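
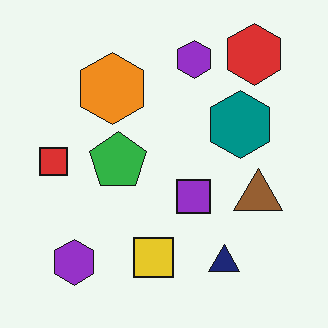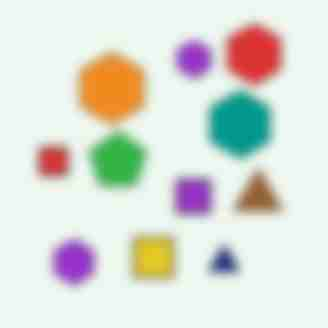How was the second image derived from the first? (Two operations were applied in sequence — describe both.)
The image was heavily blurred, then heavily JPEG-compressed with obvious blocking artifacts.

Shape edges and outlines are uniformly softened across the whole image. Blocky 8×8 compression artifacts appear around shape edges and the flat background shows ringing — characteristic JPEG degradation.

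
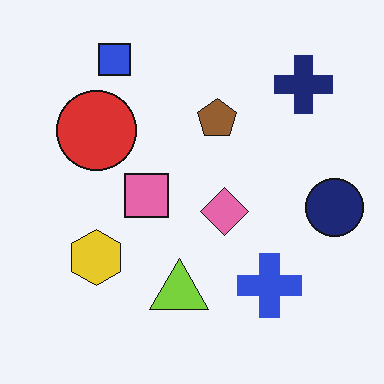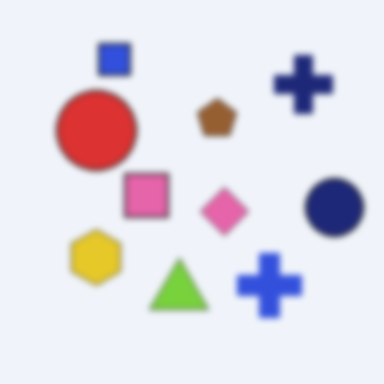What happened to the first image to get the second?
The image was moderately blurred.

Shape edges and outlines are uniformly softened across the whole image.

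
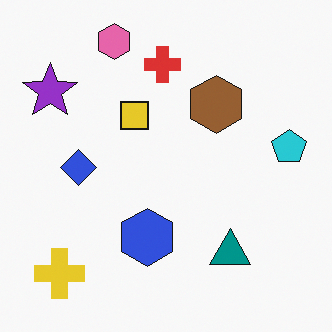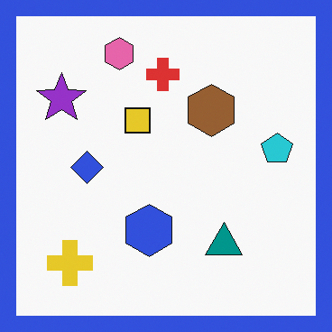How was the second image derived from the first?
This is the original image framed with a blue border.

A solid blue frame runs around the edge of the second image, with the content slightly shrunk inside it.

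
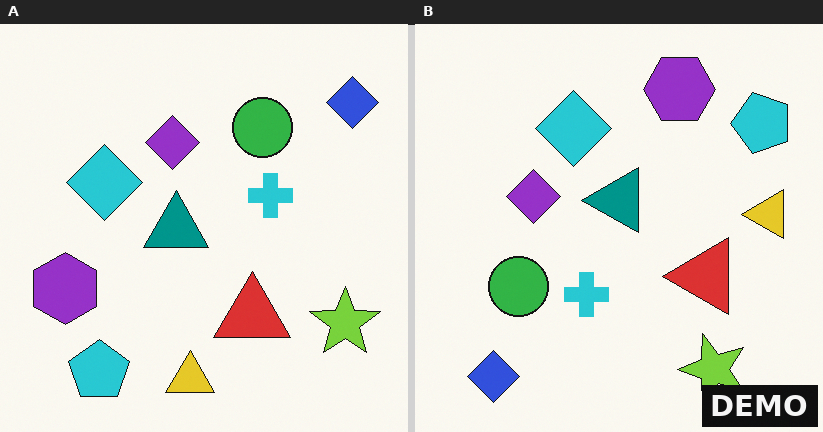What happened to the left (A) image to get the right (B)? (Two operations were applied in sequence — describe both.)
This is the original image transposed (reflected across the top-left ↔ bottom-right diagonal), then watermarked with the text "DEMO" in the lower-right corner.

Shapes have swapped their row and column positions — what was in the top-right is now in the bottom-left — a diagonal reflection. A dark label reading "DEMO" appears in the lower-right corner.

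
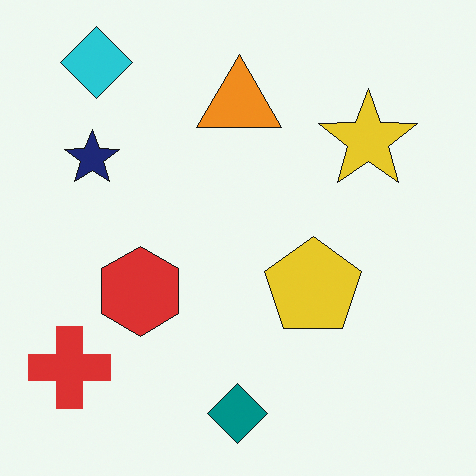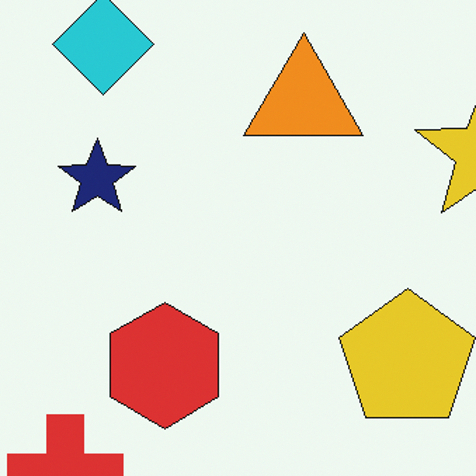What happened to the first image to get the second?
The image was cropped slightly and scaled back up.

The visible shapes are larger and the field of view is narrower; shapes near the original edges may be partly or wholly outside the frame — a crop-and-rescale.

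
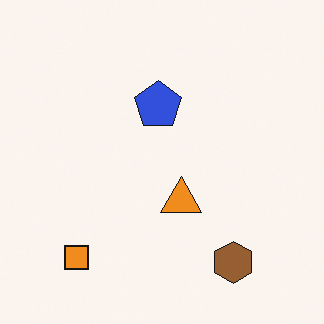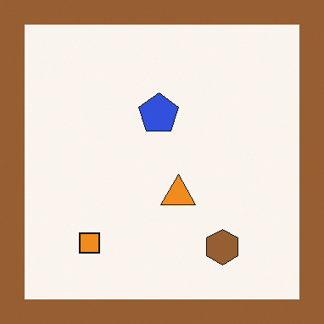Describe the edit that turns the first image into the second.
The second image is the first framed with a brown border.

A solid brown frame runs around the edge of the second image, with the content slightly shrunk inside it.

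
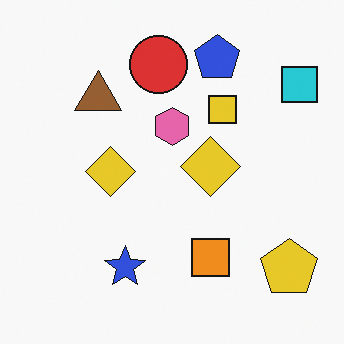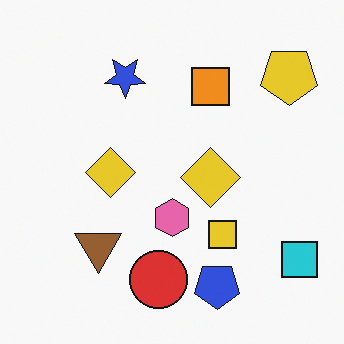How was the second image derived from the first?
The transformation is: flipped vertically (top ↔ bottom).

The blue pentagon is in the top of the first image and the bottom of the second — shapes on opposite sides of the horizontal midline have swapped in a mirror flip.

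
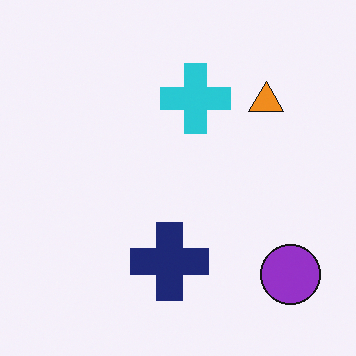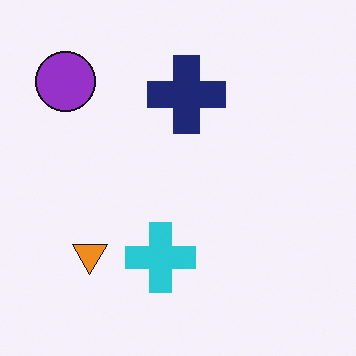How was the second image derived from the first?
The transformation is: rotated 180°.

The purple circle sits in the bottom-right of the first image and the top-left of the second — consistent with a whole-image 180° rotation.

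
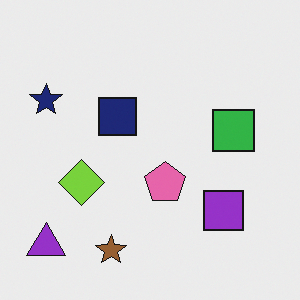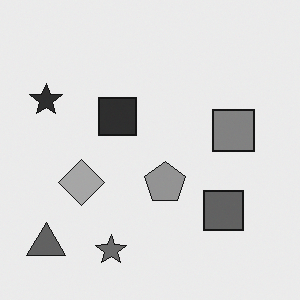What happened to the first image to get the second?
Converted to grayscale.

All color is removed — every shape is now a shade of grey.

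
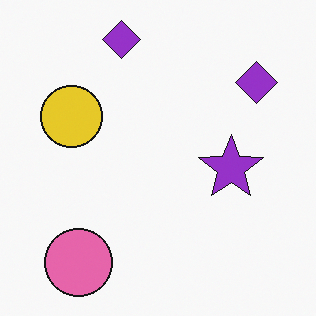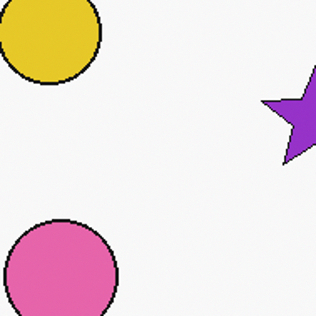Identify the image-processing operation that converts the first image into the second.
The transformation is: cropped to a noticeably smaller region and rescaled.

The visible shapes are larger and the field of view is narrower; shapes near the original edges may be partly or wholly outside the frame — a crop-and-rescale.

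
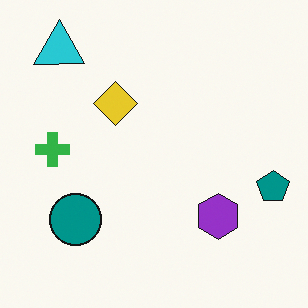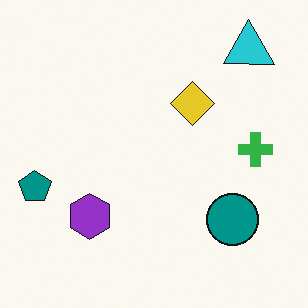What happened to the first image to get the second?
Flipped horizontally (left ↔ right).

The teal pentagon is in the right of the first image and the left of the second — shapes on opposite sides of the vertical midline have swapped in a mirror flip.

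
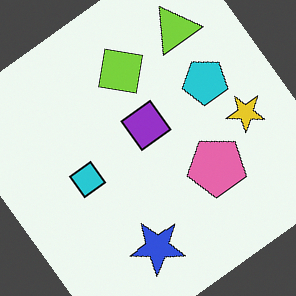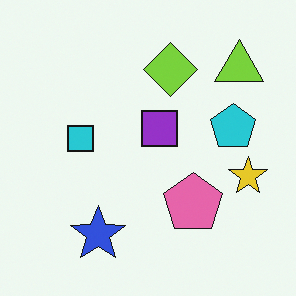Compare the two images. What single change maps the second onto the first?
This is the original image rotated counter-clockwise by a large amount — several tens of degrees.

Every shape is tilted by the same angle and the image corners show triangular fill wedges — a whole-image rotation by a non-right angle.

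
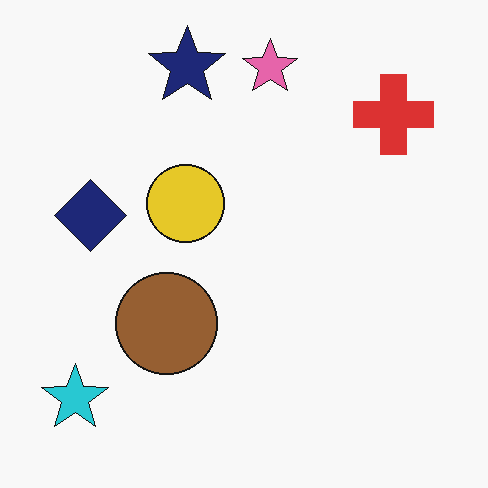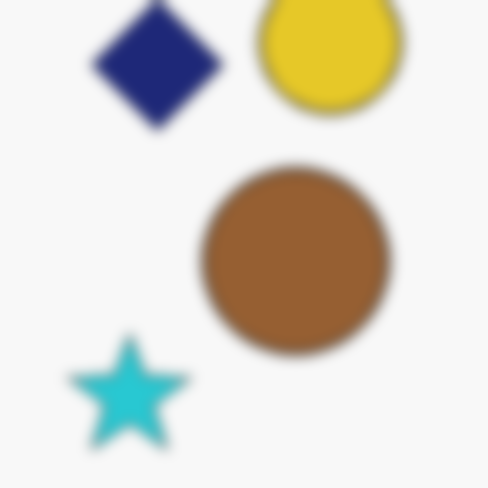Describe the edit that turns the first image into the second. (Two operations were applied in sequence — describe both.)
Cropped to a noticeably smaller region and rescaled, then heavily blurred.

The visible shapes are larger and the field of view is narrower; shapes near the original edges may be partly or wholly outside the frame — a crop-and-rescale. Shape edges and outlines are uniformly softened across the whole image.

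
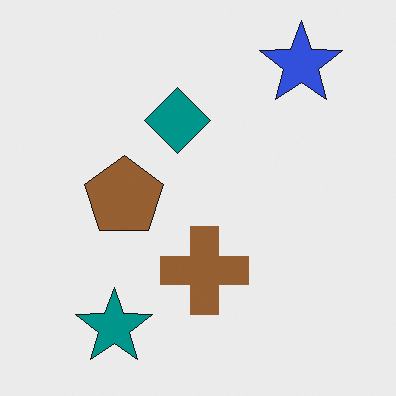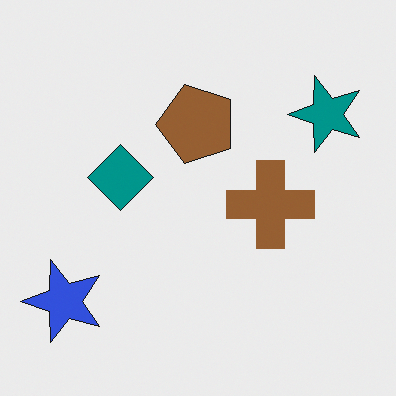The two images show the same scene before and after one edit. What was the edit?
This is the original image transposed (reflected across the top-left ↔ bottom-right diagonal).

Shapes have swapped their row and column positions — what was in the top-right is now in the bottom-left — a diagonal reflection.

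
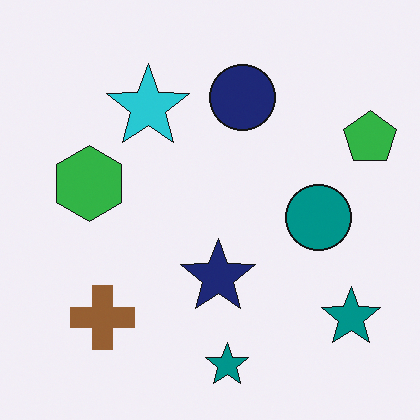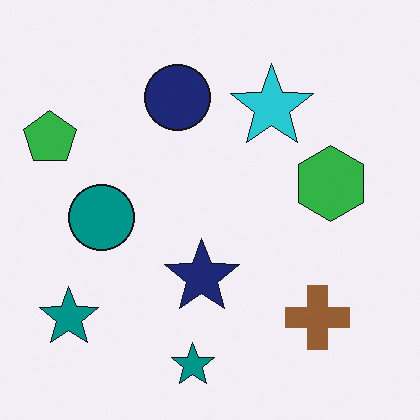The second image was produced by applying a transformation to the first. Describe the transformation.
The transformation is: flipped horizontally (left ↔ right).

The green pentagon is in the top-right of the first image and the top-left of the second — shapes on opposite sides of the vertical midline have swapped in a mirror flip.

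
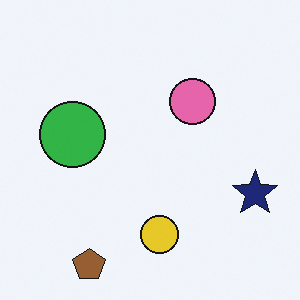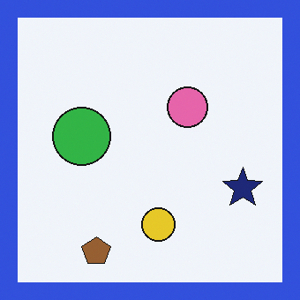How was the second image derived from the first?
Framed with a blue border.

A solid blue frame runs around the edge of the second image, with the content slightly shrunk inside it.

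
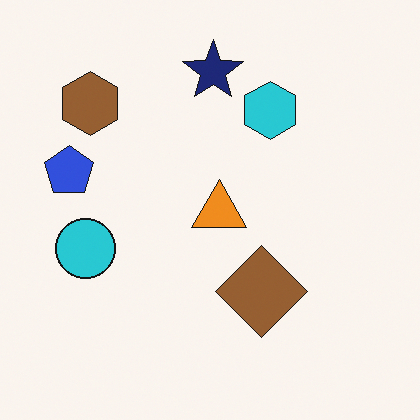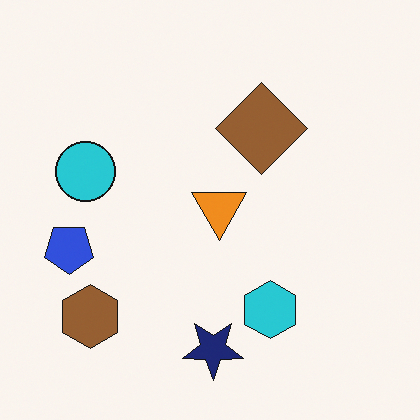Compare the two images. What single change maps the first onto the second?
The image was flipped vertically (top ↔ bottom).

The navy star is in the top of the first image and the bottom of the second — shapes on opposite sides of the horizontal midline have swapped in a mirror flip.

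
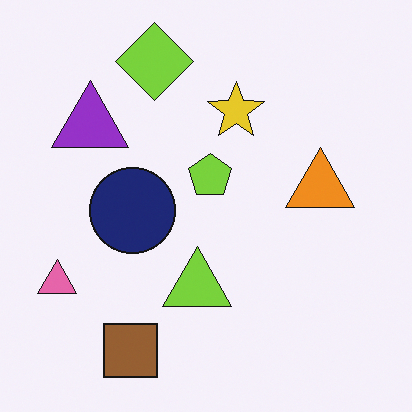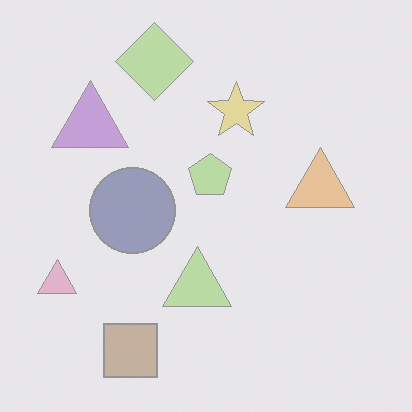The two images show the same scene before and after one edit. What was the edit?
It was washed out (contrast reduced).

Tones are pushed toward mid-grey across the whole image — a global contrast change.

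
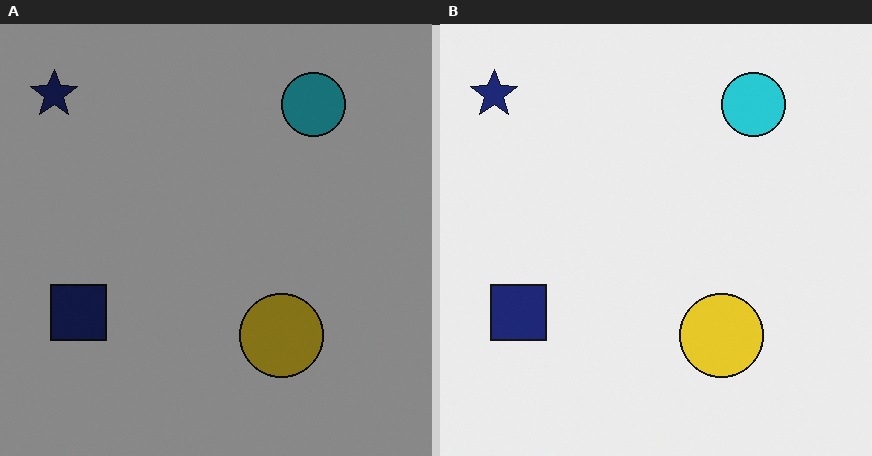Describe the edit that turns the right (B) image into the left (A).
The image was darkened a lot.

Every pixel — background and shapes alike — is uniformly darkened.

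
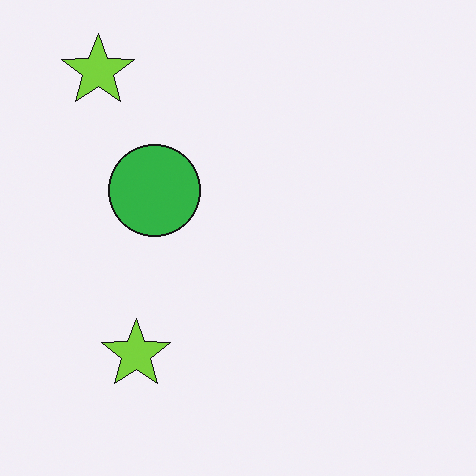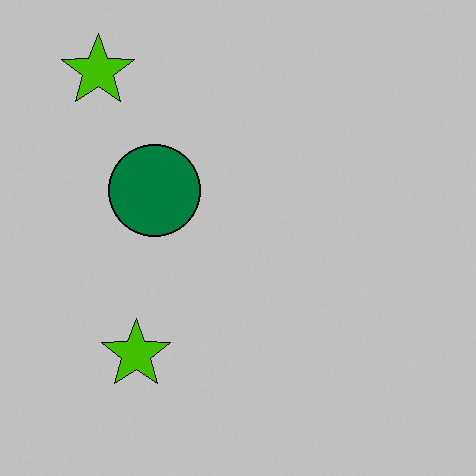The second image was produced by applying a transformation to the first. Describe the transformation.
The image was heavily posterized to just a handful of flat colors.

Each flat color has snapped to a coarser quantized level — most visibly, the near-white background has dropped to a flat grey.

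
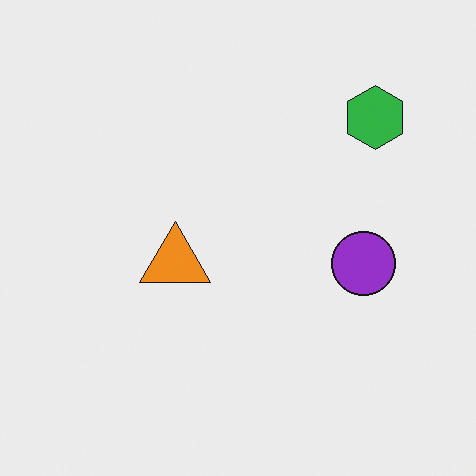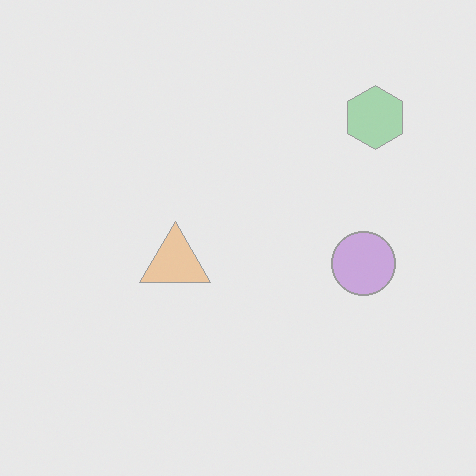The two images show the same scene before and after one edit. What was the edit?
The transformation is: given much lower contrast.

Tones are pushed toward mid-grey across the whole image — a global contrast change.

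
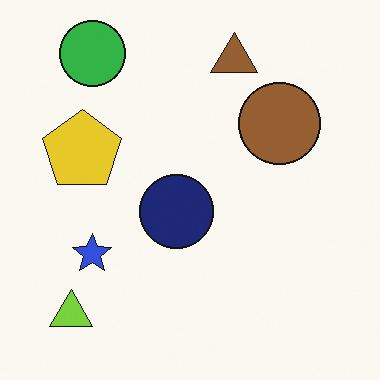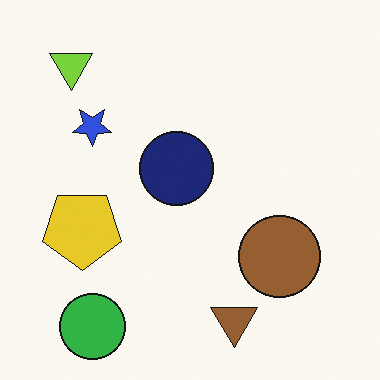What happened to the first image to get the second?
The image was flipped vertically (top ↔ bottom).

The green circle is in the top-left of the first image and the bottom-left of the second — shapes on opposite sides of the horizontal midline have swapped in a mirror flip.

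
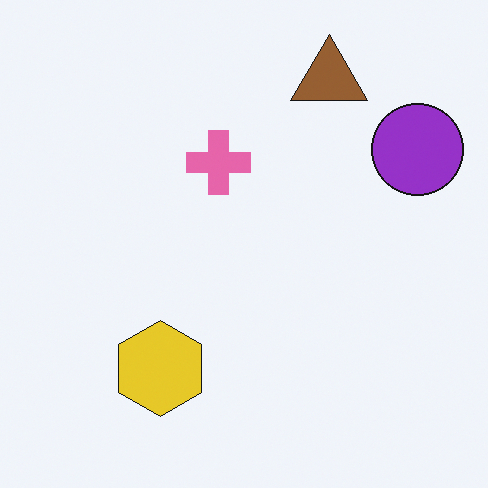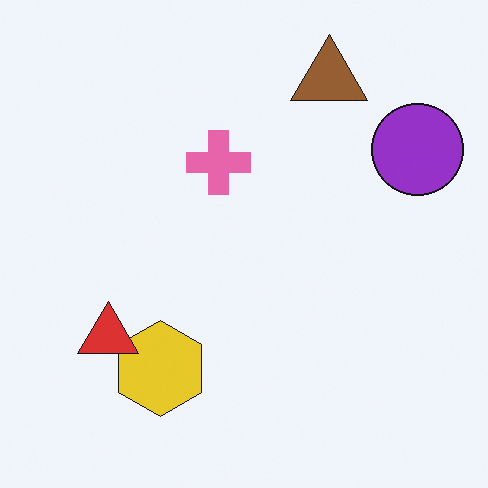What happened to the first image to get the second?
The image was overlaid with an additional red triangle.

A red triangle appears in the second image that is absent from the first.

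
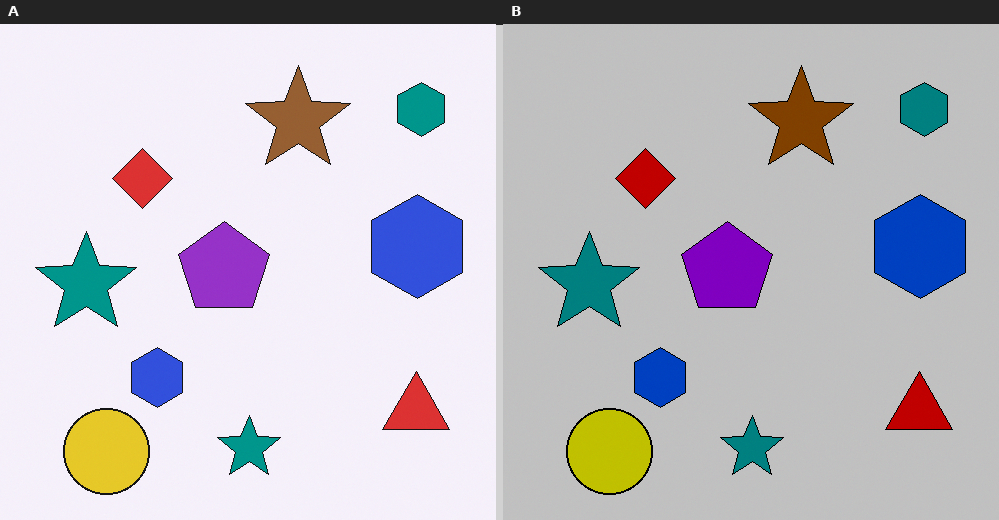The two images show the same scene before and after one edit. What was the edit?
The transformation is: aggressively posterized.

Each flat color has snapped to a coarser quantized level — most visibly, the near-white background has dropped to a flat grey.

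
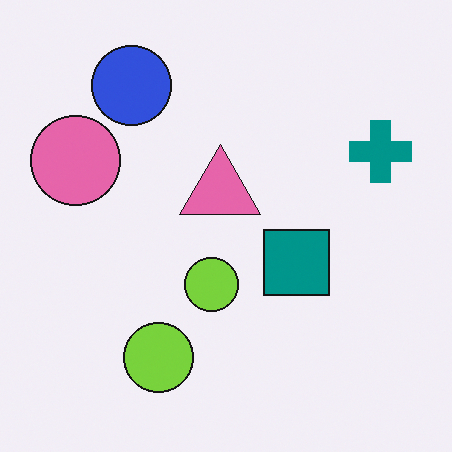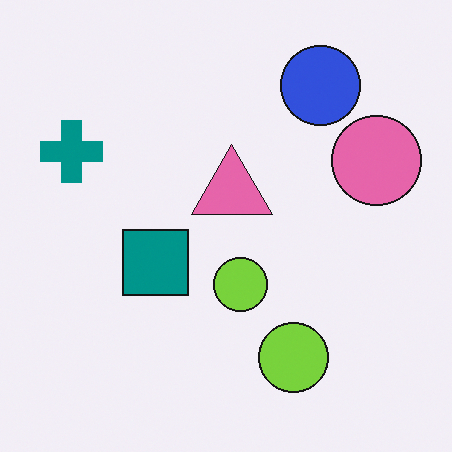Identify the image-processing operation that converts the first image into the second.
The transformation is: flipped horizontally (left ↔ right).

The teal cross is in the right of the first image and the left of the second — shapes on opposite sides of the vertical midline have swapped in a mirror flip.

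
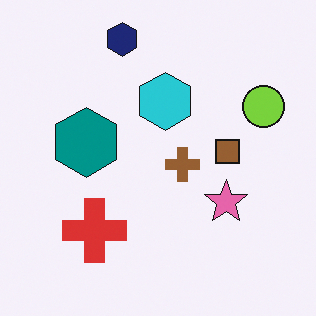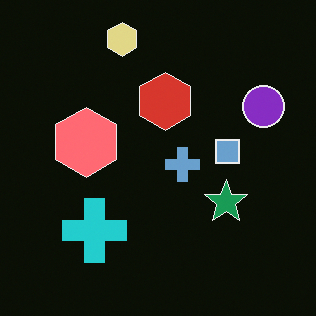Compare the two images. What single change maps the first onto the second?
It was color-inverted (negative).

The light background has become dark and every shape's color is its complement — a photographic negative.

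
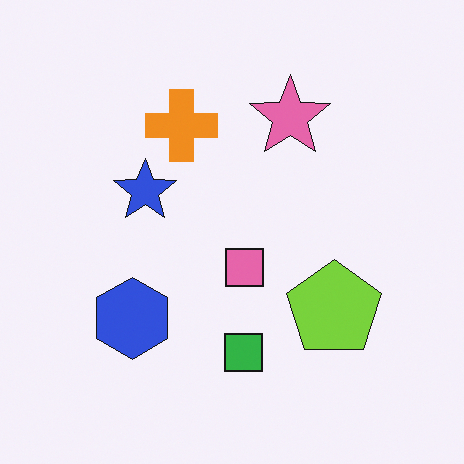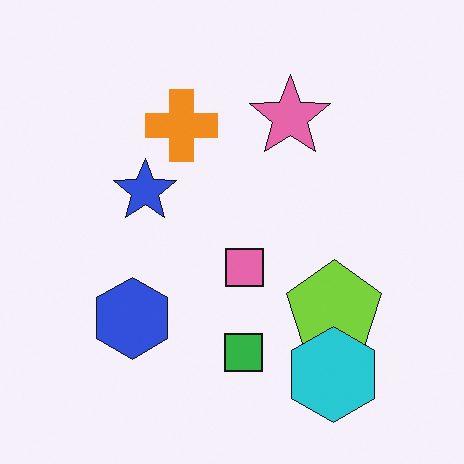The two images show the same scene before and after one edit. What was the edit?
Overlaid with an additional cyan hexagon.

A cyan hexagon appears in the second image that is absent from the first.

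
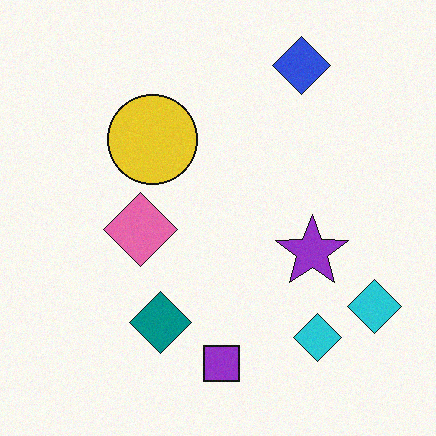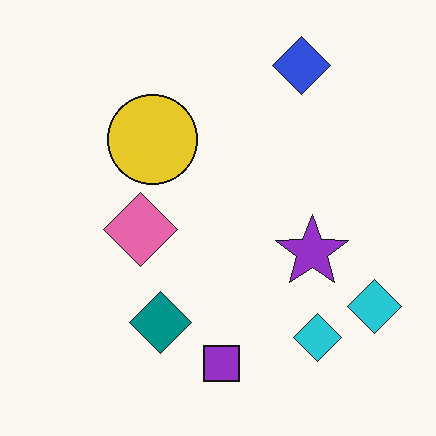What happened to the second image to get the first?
The first image is the second degraded with a light layer of grain.

Random speckle covers the whole image, including the flat background.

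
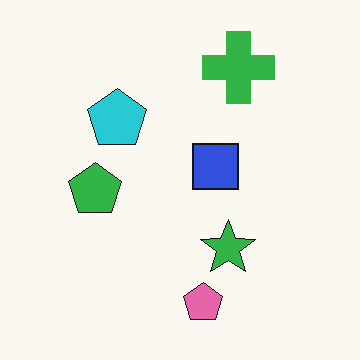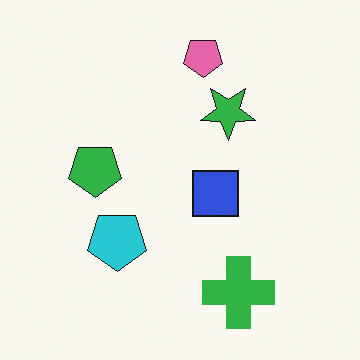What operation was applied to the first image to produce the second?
The second image is the first flipped vertically (top ↔ bottom).

The pink pentagon is in the bottom of the first image and the top of the second — shapes on opposite sides of the horizontal midline have swapped in a mirror flip.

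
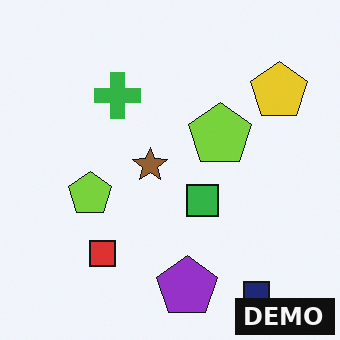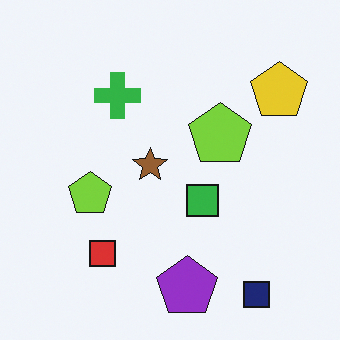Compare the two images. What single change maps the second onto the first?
The transformation is: watermarked with the text "DEMO" in the lower-right corner.

A dark label reading "DEMO" appears in the lower-right corner.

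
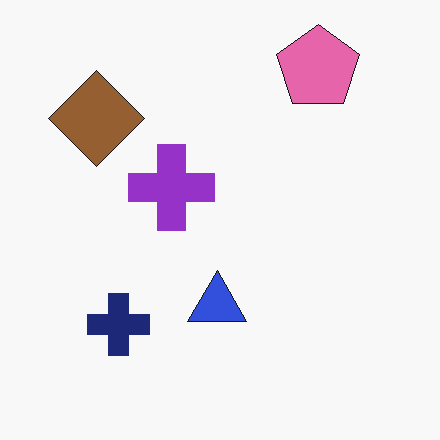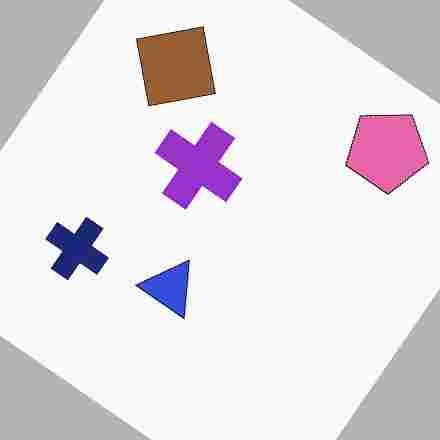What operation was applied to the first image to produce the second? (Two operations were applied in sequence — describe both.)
The second image is the first rotated clockwise by a large amount — several tens of degrees, then heavily JPEG-compressed with obvious blocking artifacts.

Every shape is tilted by the same angle and the image corners show triangular fill wedges — a whole-image rotation by a non-right angle. Blocky 8×8 compression artifacts appear around shape edges and the flat background shows ringing — characteristic JPEG degradation.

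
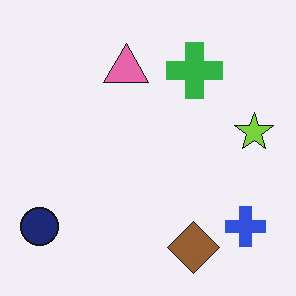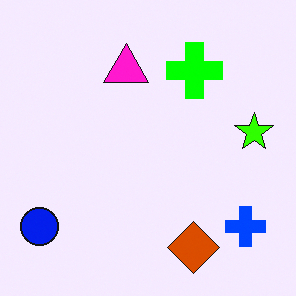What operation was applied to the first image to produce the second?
This is the original image heavily oversaturated.

All colors are more vivid — a global saturation change.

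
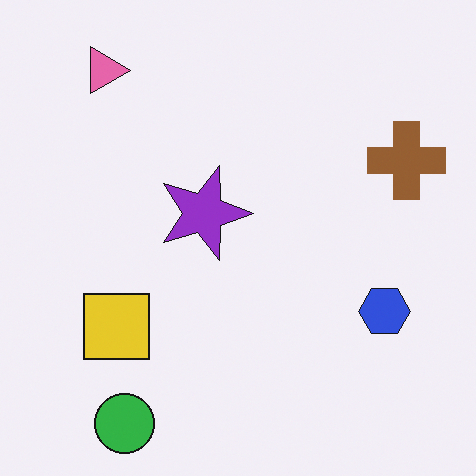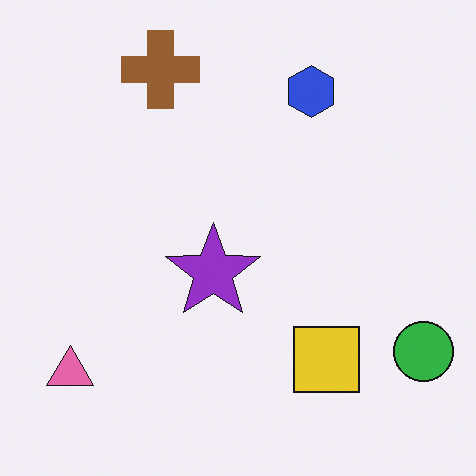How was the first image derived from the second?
It was rotated 90° clockwise.

The green circle sits in the bottom-right of the second image and the bottom-left of the first — consistent with a whole-image 90° clockwise rotation.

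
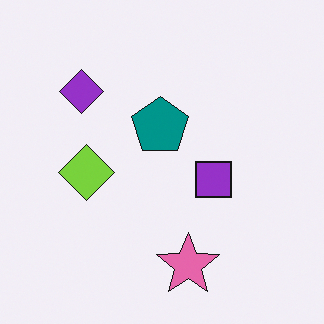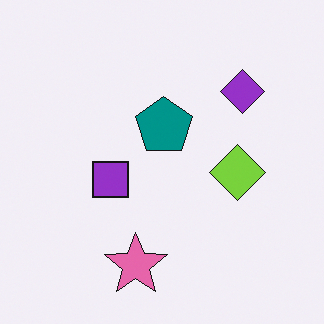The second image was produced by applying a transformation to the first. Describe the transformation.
The image was flipped horizontally (left ↔ right).

The purple diamond is in the top-left of the first image and the top-right of the second — shapes on opposite sides of the vertical midline have swapped in a mirror flip.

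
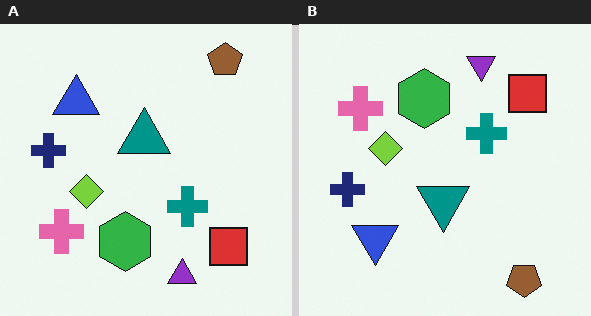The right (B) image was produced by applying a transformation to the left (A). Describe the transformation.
The right (B) image is the left (A) flipped vertically (top ↔ bottom).

The brown pentagon is in the top-right of the left (A) image and the bottom-right of the right (B) — shapes on opposite sides of the horizontal midline have swapped in a mirror flip.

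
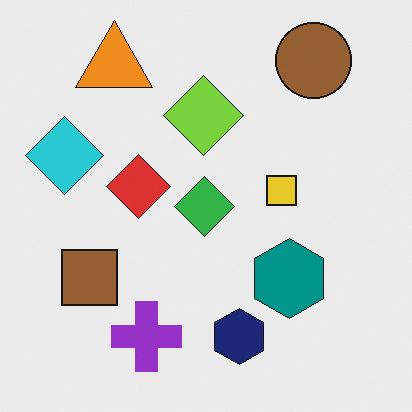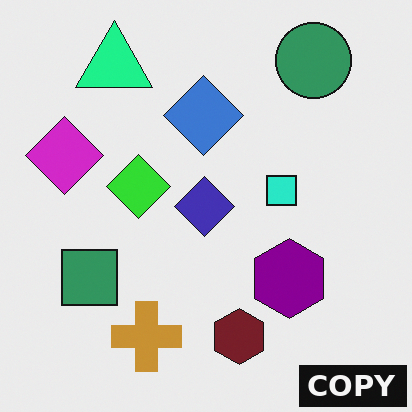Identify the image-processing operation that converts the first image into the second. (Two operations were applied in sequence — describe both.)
The image was hue-shifted noticeably, then watermarked with the text "COPY" in the lower-right corner.

Every shape's color has rotated by the same amount around the hue wheel — a uniform hue shift. A dark label reading "COPY" appears in the lower-right corner.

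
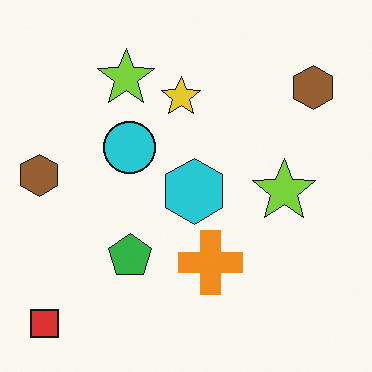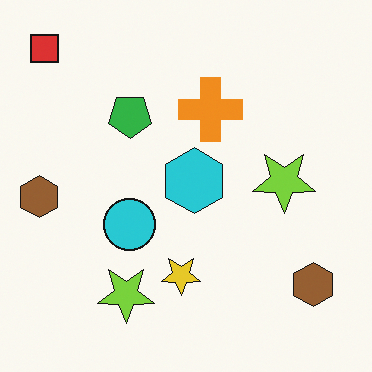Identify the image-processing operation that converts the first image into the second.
The transformation is: flipped vertically (top ↔ bottom).

The red square is in the bottom-left of the first image and the top-left of the second — shapes on opposite sides of the horizontal midline have swapped in a mirror flip.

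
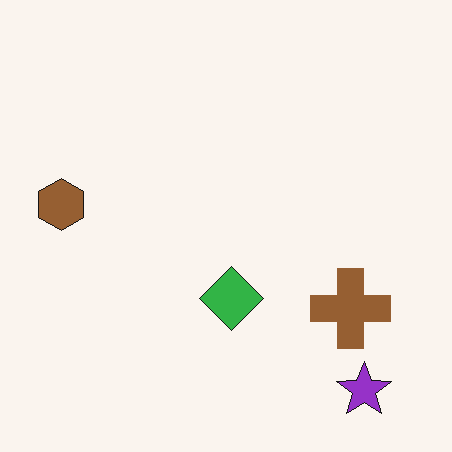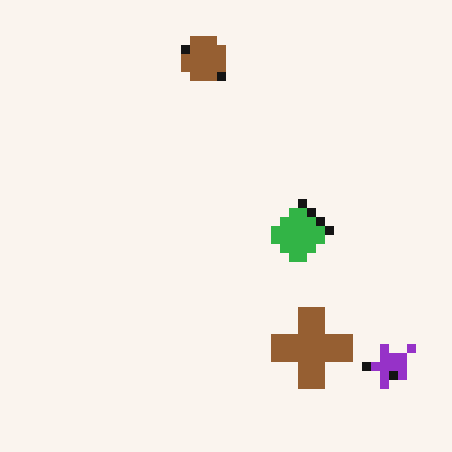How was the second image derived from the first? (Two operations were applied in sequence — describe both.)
It was transposed (reflected across the top-left ↔ bottom-right diagonal), then heavily pixelated into large blocks.

Shapes have swapped their row and column positions — what was in the top-right is now in the bottom-left — a diagonal reflection. Shapes are reduced to large square blocks; fine edges and outlines are lost — a downscale-then-upscale (mosaic) effect.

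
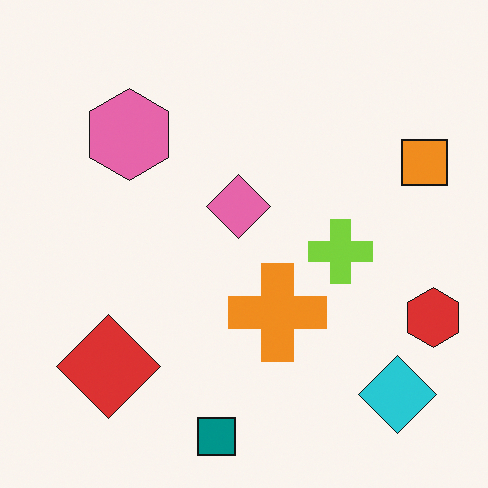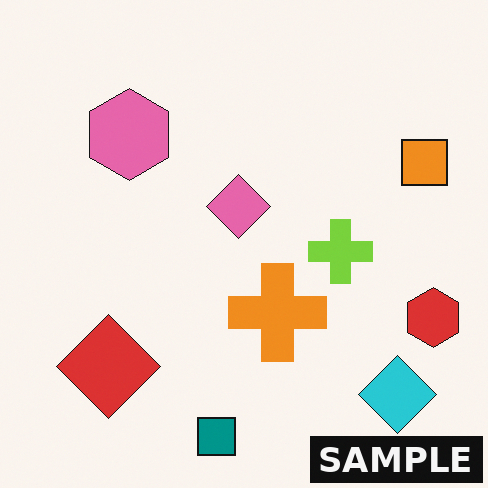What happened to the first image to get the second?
Watermarked with the text "SAMPLE" in the lower-right corner.

A dark label reading "SAMPLE" appears in the lower-right corner.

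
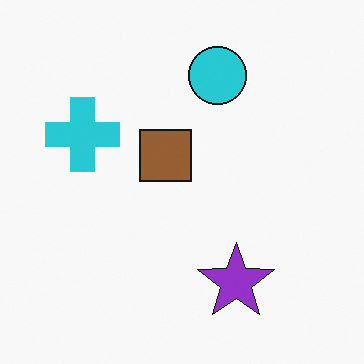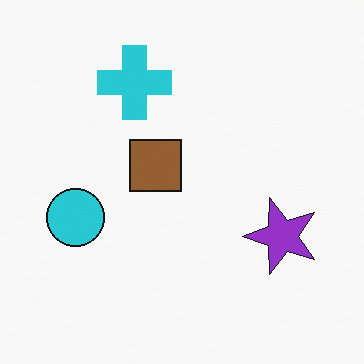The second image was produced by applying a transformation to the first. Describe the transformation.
It was transposed (reflected across the top-left ↔ bottom-right diagonal).

Shapes have swapped their row and column positions — what was in the top-right is now in the bottom-left — a diagonal reflection.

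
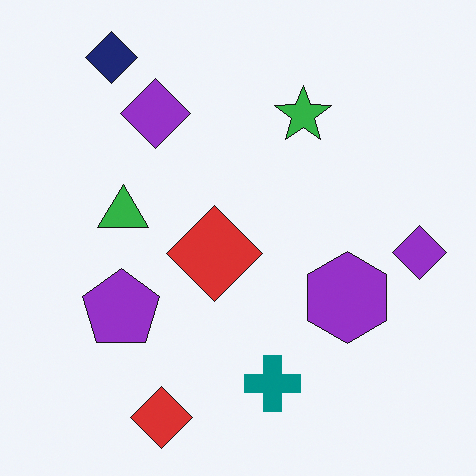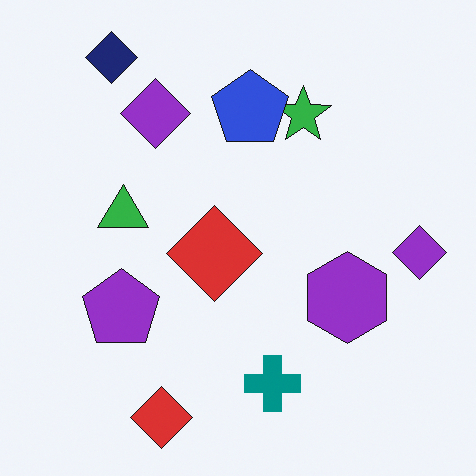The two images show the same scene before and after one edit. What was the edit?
This is the original image overlaid with an additional blue pentagon.

A blue pentagon appears in the second image that is absent from the first.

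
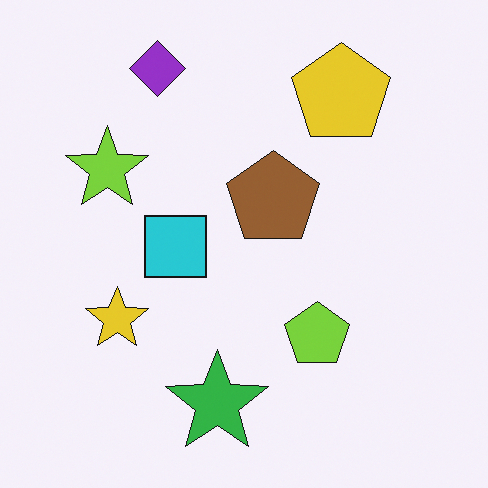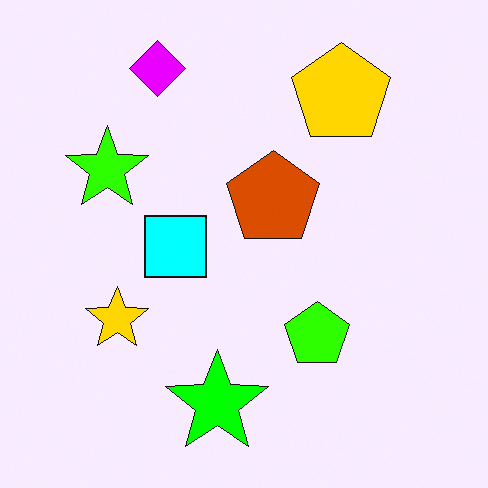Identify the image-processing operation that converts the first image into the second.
The transformation is: heavily oversaturated.

All colors are more vivid — a global saturation change.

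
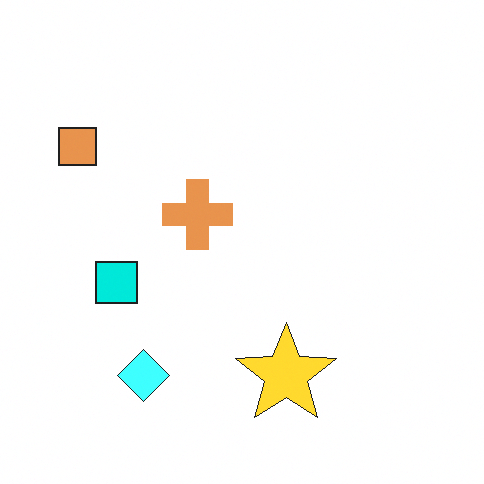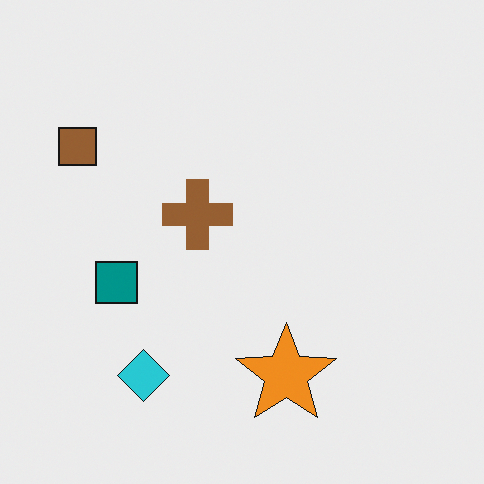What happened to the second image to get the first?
Brightened a lot.

Every pixel — background and shapes alike — is uniformly brightened.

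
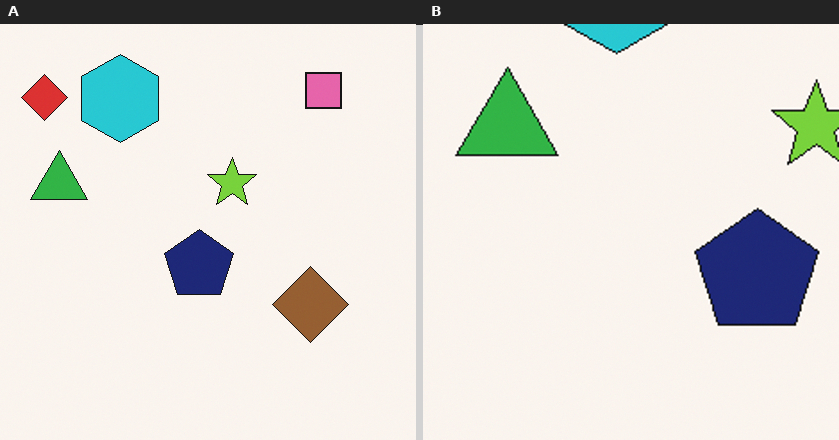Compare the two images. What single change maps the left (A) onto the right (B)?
The transformation is: cropped to a noticeably smaller region and rescaled.

The visible shapes are larger and the field of view is narrower; shapes near the original edges may be partly or wholly outside the frame — a crop-and-rescale.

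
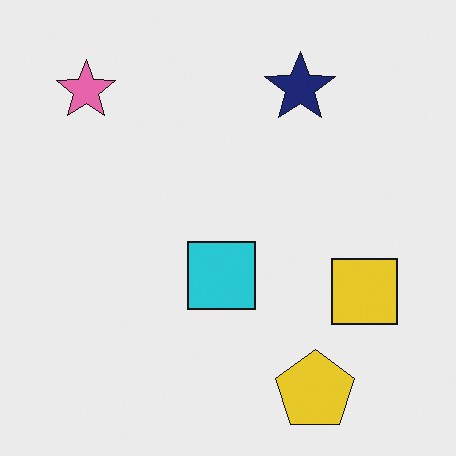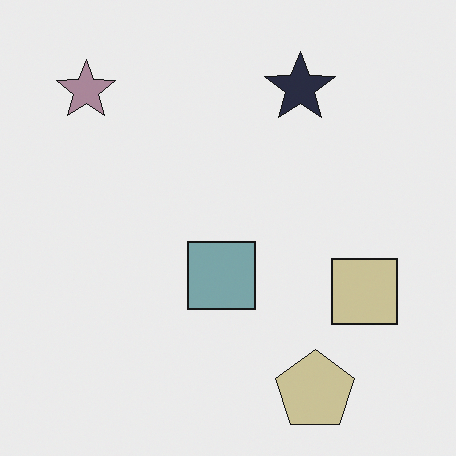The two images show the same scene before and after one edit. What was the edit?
This is the original image heavily desaturated.

All colors are more muted and greyish — a global saturation change.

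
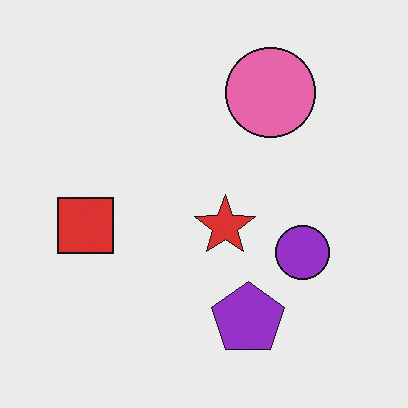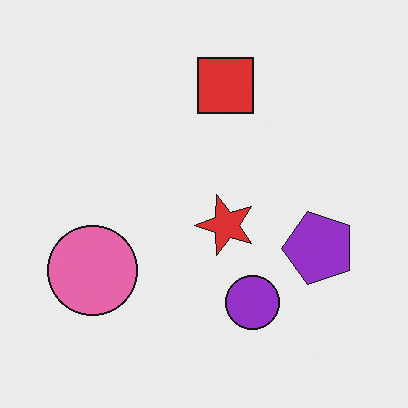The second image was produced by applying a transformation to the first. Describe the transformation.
Transposed (reflected across the top-left ↔ bottom-right diagonal).

Shapes have swapped their row and column positions — what was in the top-right is now in the bottom-left — a diagonal reflection.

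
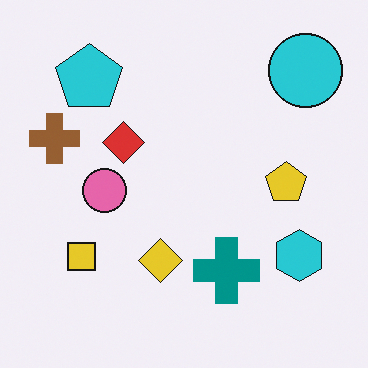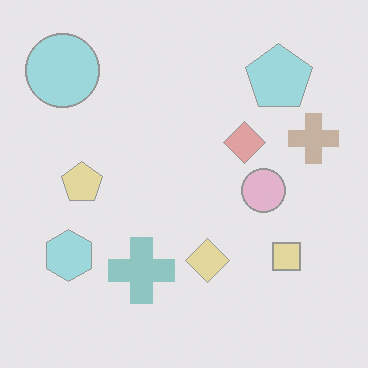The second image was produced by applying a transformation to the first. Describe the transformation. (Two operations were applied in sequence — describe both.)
The second image is the first flipped horizontally (left ↔ right), then washed out (contrast reduced).

The brown cross is in the left of the first image and the right of the second — shapes on opposite sides of the vertical midline have swapped in a mirror flip. Tones are pushed toward mid-grey across the whole image — a global contrast change.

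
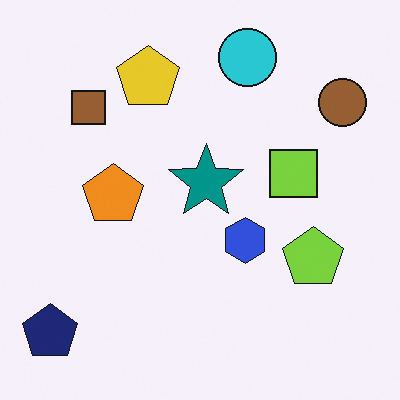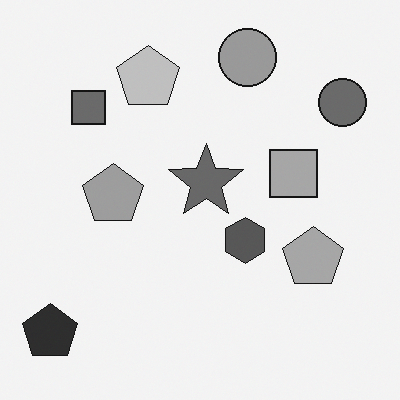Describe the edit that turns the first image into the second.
The image was converted to grayscale.

All color is removed — every shape is now a shade of grey.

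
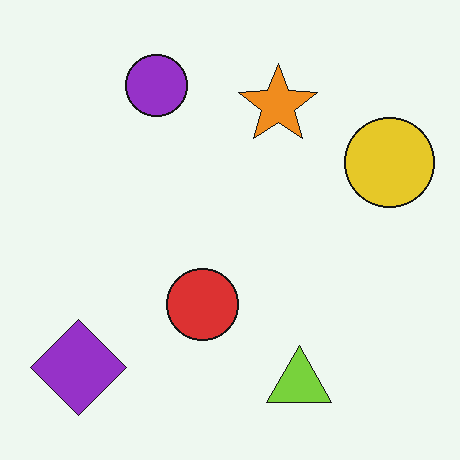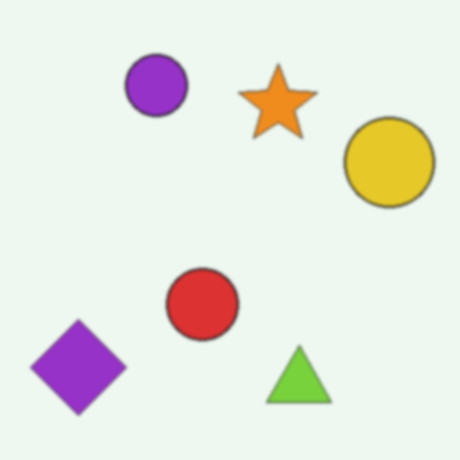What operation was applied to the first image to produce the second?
The second image is the first given a subtle gaussian blur.

Shape edges and outlines are uniformly softened across the whole image.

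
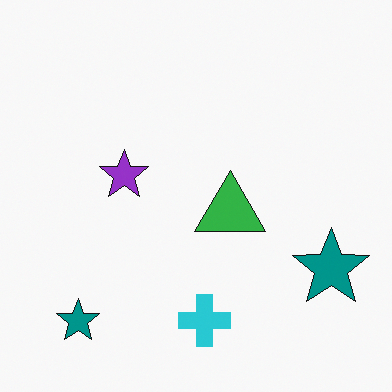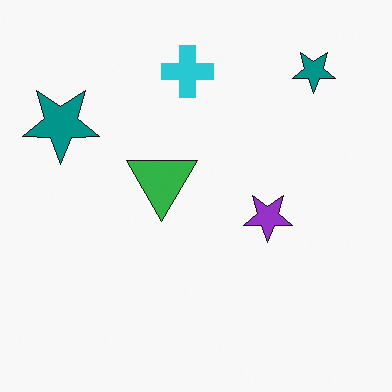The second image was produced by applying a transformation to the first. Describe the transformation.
Rotated 180°.

The cyan cross sits in the bottom of the first image and the top of the second — consistent with a whole-image 180° rotation.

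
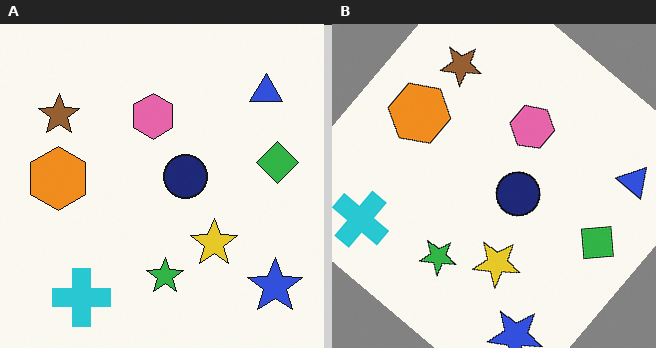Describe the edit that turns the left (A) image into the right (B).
The image was rotated clockwise by a large amount — several tens of degrees.

Every shape is tilted by the same angle and the image corners show triangular fill wedges — a whole-image rotation by a non-right angle.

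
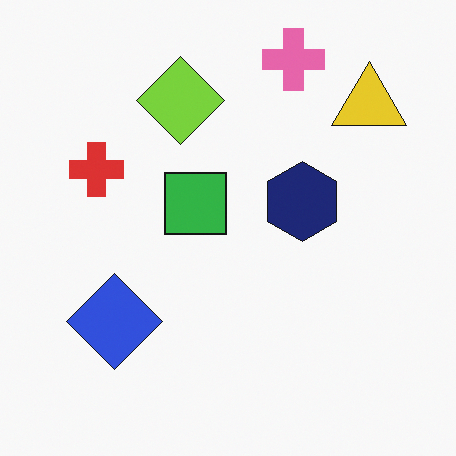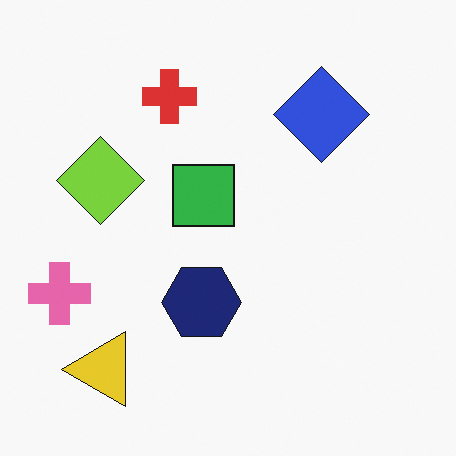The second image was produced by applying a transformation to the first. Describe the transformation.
The transformation is: transposed (reflected across the top-left ↔ bottom-right diagonal).

Shapes have swapped their row and column positions — what was in the top-right is now in the bottom-left — a diagonal reflection.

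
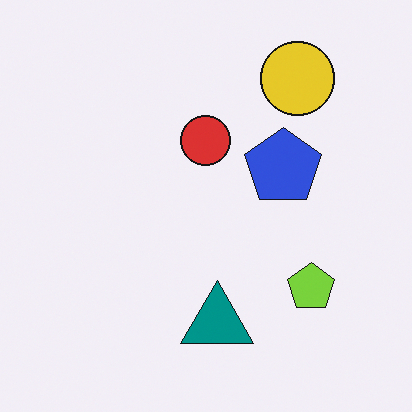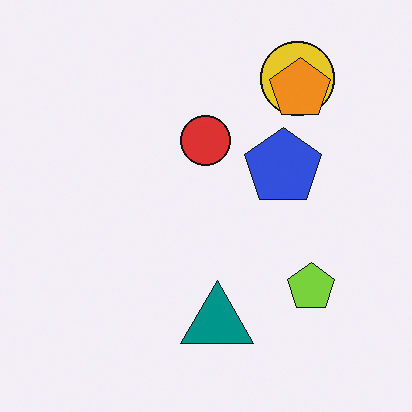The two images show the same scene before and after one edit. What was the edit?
This is the original image overlaid with an additional orange pentagon.

An orange pentagon appears in the second image that is absent from the first.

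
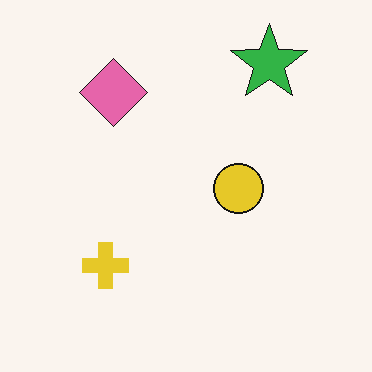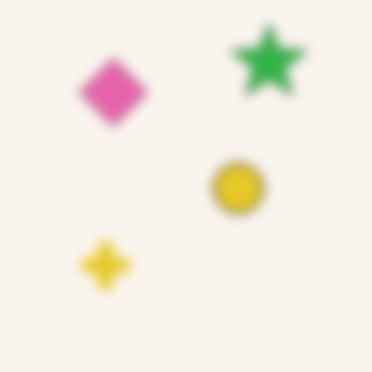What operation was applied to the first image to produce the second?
The transformation is: heavily blurred.

Shape edges and outlines are uniformly softened across the whole image.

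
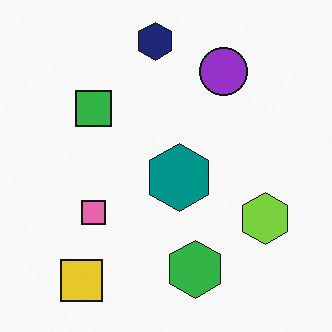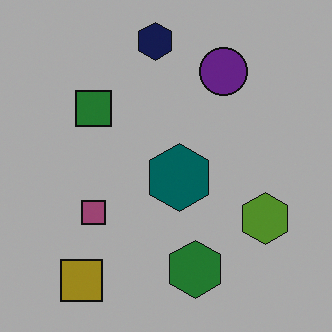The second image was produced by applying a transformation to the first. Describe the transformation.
Darkened a lot.

Every pixel — background and shapes alike — is uniformly darkened.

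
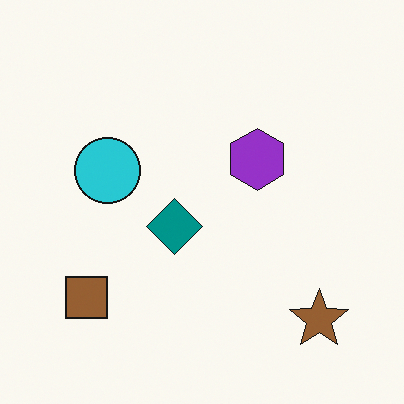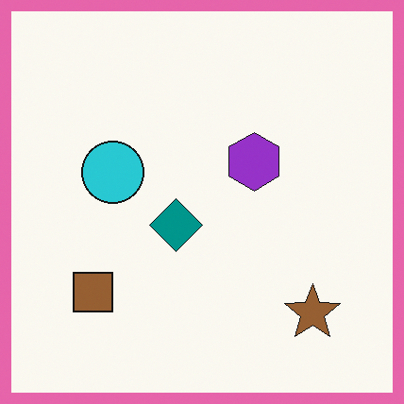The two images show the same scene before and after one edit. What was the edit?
It was framed with a pink border.

A solid pink frame runs around the edge of the second image, with the content slightly shrunk inside it.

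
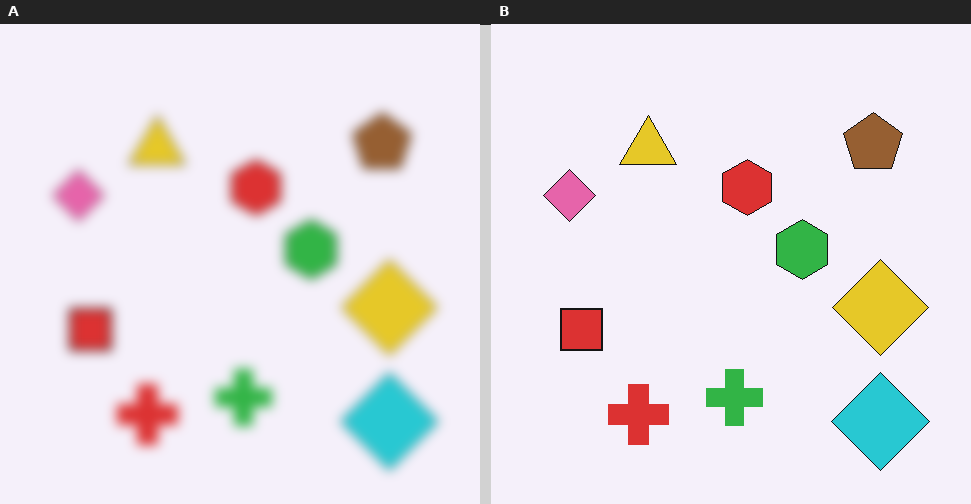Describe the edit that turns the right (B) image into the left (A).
It was strongly gaussian-blurred.

Shape edges and outlines are uniformly softened across the whole image.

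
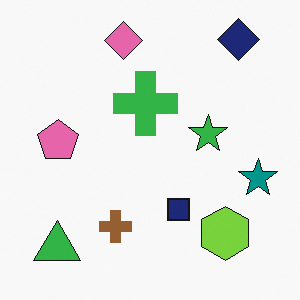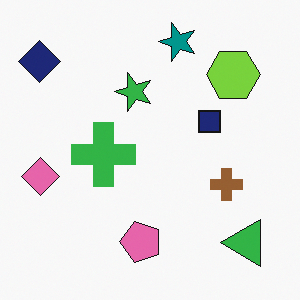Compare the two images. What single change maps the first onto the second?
This is the original image rotated 90° counter-clockwise.

The navy diamond sits in the top-right of the first image and the top-left of the second — consistent with a whole-image 90° counter-clockwise rotation.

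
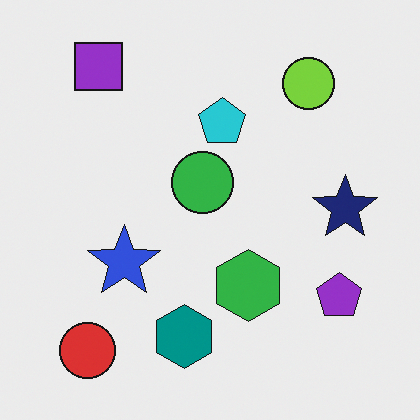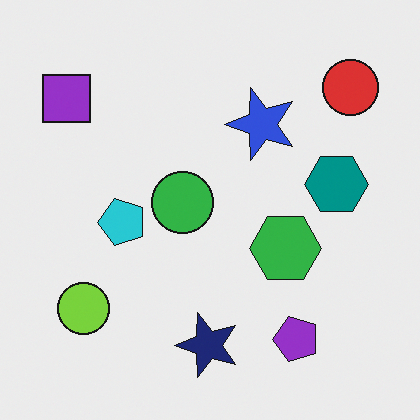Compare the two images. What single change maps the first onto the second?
The second image is the first transposed (reflected across the top-left ↔ bottom-right diagonal).

Shapes have swapped their row and column positions — what was in the top-right is now in the bottom-left — a diagonal reflection.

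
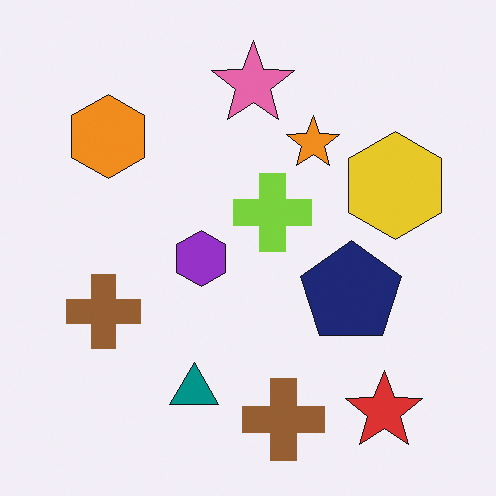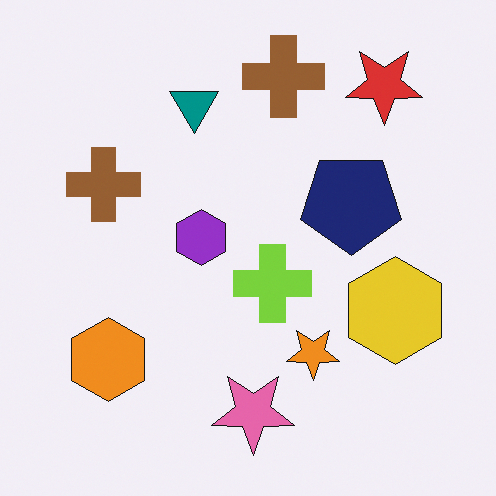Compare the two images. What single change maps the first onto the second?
It was flipped vertically (top ↔ bottom).

The pink star is in the top of the first image and the bottom of the second — shapes on opposite sides of the horizontal midline have swapped in a mirror flip.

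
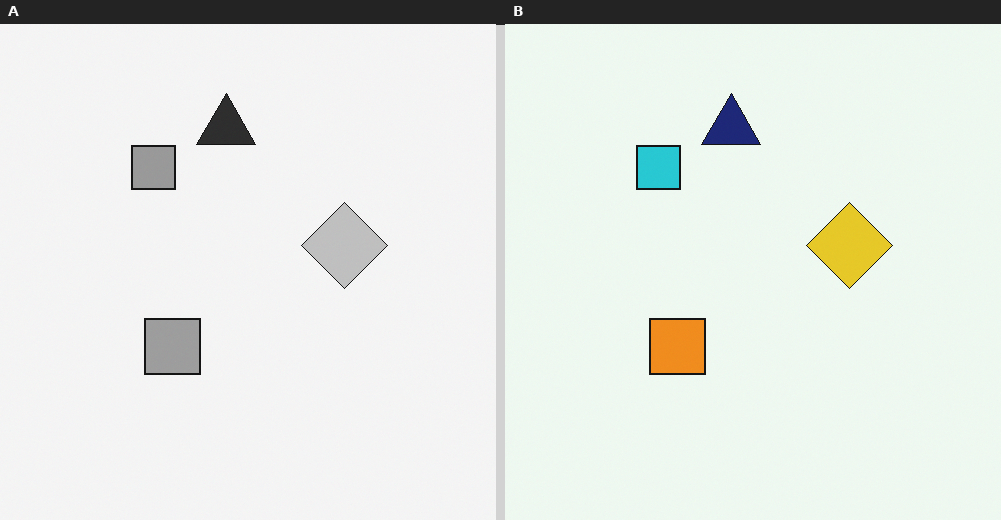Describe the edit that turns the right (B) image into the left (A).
It was converted to grayscale.

All color is removed — every shape is now a shade of grey.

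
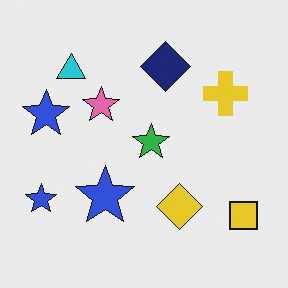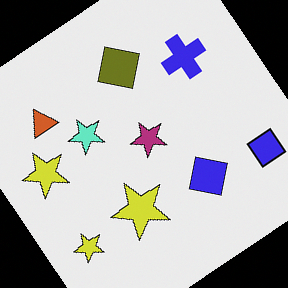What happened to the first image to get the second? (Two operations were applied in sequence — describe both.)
The image was hue-shifted by a large amount, then rotated counter-clockwise by a large amount — several tens of degrees.

Every shape's color has rotated by the same amount around the hue wheel — a uniform hue shift. Every shape is tilted by the same angle and the image corners show triangular fill wedges — a whole-image rotation by a non-right angle.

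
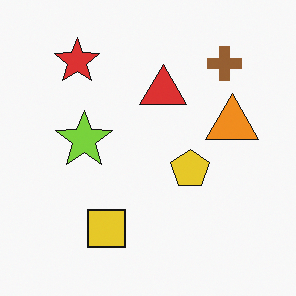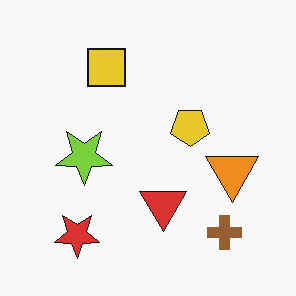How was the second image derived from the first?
It was flipped vertically (top ↔ bottom).

The red star is in the top-left of the first image and the bottom-left of the second — shapes on opposite sides of the horizontal midline have swapped in a mirror flip.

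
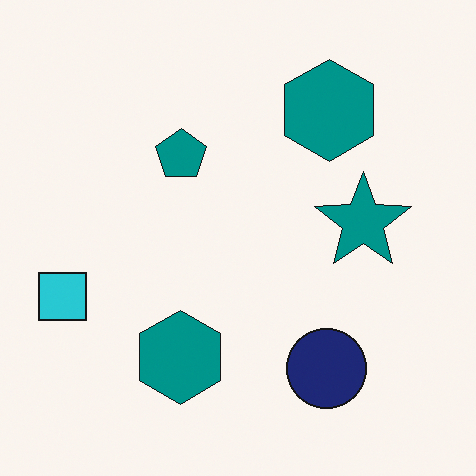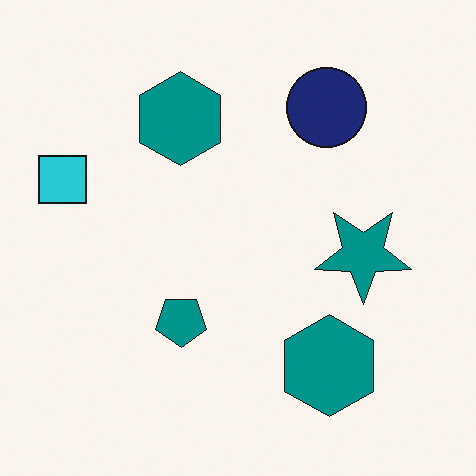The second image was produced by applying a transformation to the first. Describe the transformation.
Flipped vertically (top ↔ bottom).

The navy circle is in the bottom-right of the first image and the top-right of the second — shapes on opposite sides of the horizontal midline have swapped in a mirror flip.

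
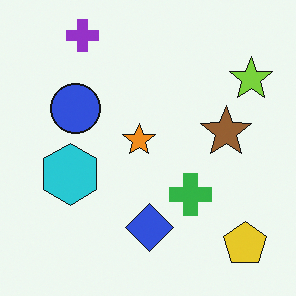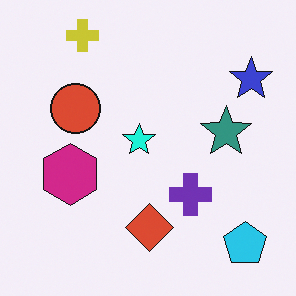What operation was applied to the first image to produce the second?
This is the original image hue-shifted through roughly a third of the color wheel.

Every shape's color has rotated by the same amount around the hue wheel — a uniform hue shift.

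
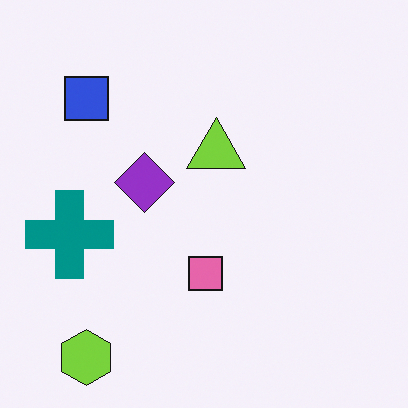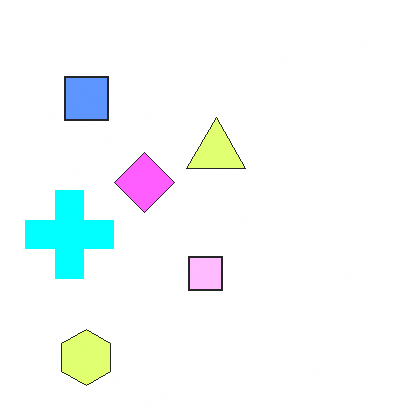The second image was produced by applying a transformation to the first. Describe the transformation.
Substantially brightened.

Every pixel — background and shapes alike — is uniformly brightened.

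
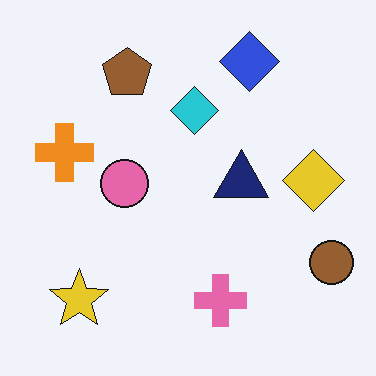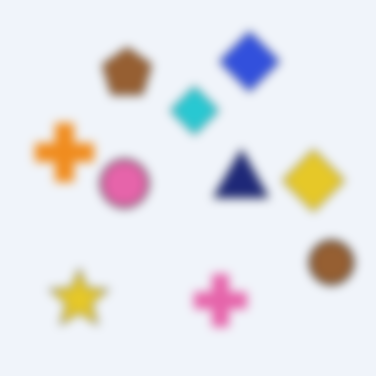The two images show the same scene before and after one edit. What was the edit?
The transformation is: heavily blurred.

Shape edges and outlines are uniformly softened across the whole image.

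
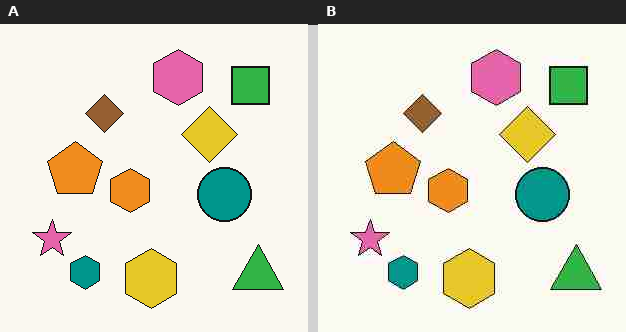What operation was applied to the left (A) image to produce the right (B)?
It was heavily JPEG-compressed with obvious blocking artifacts.

Blocky 8×8 compression artifacts appear around shape edges and the flat background shows ringing — characteristic JPEG degradation.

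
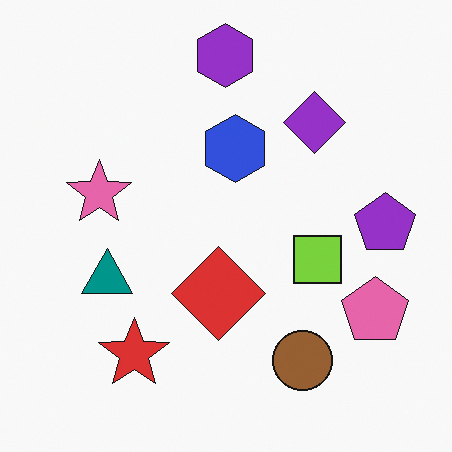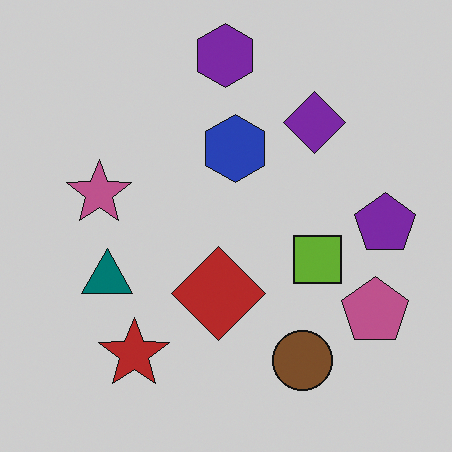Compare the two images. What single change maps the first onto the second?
The second image is the first darkened a little.

Every pixel — background and shapes alike — is uniformly darkened.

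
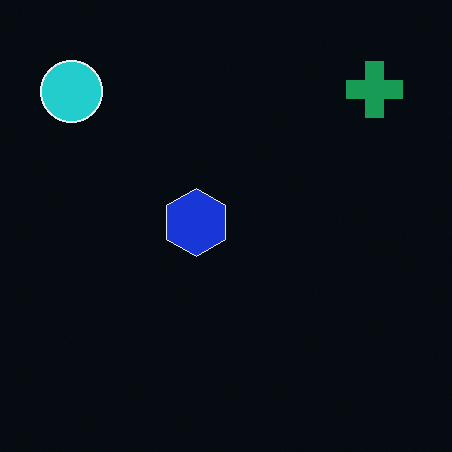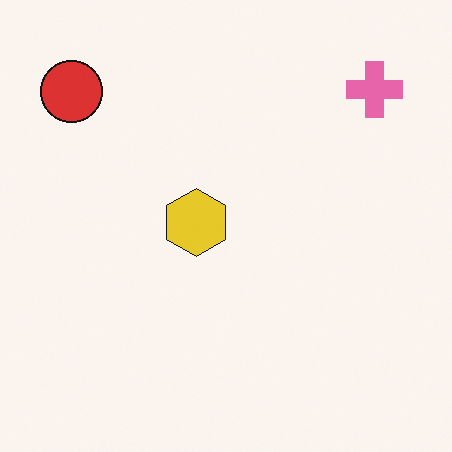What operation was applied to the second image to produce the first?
This is the original image color-inverted (negative).

The light background has become dark and every shape's color is its complement — a photographic negative.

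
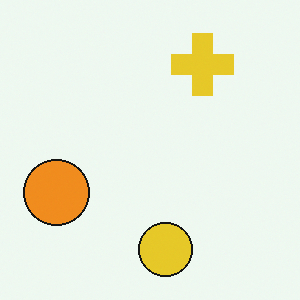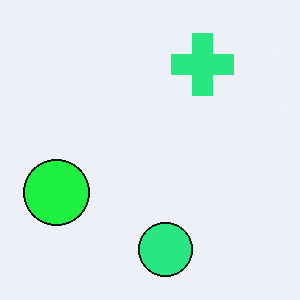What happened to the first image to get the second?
The transformation is: hue-shifted by a moderate amount.

Every shape's color has rotated by the same amount around the hue wheel — a uniform hue shift.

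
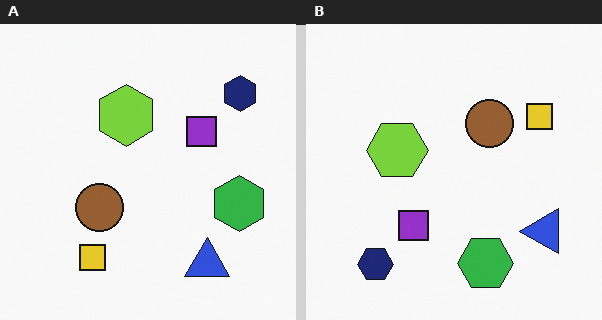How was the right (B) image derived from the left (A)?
The transformation is: transposed (reflected across the top-left ↔ bottom-right diagonal).

Shapes have swapped their row and column positions — what was in the top-right is now in the bottom-left — a diagonal reflection.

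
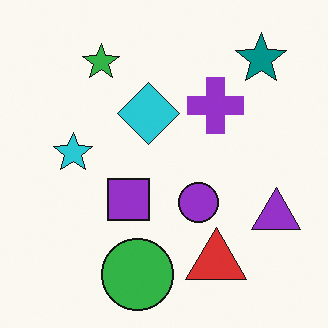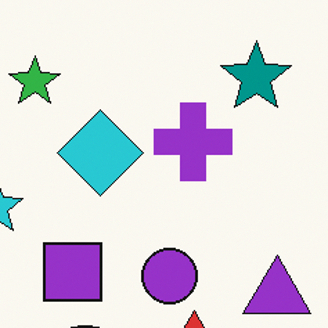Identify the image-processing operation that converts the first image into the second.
The transformation is: cropped to a modestly smaller region and rescaled.

The visible shapes are larger and the field of view is narrower; shapes near the original edges may be partly or wholly outside the frame — a crop-and-rescale.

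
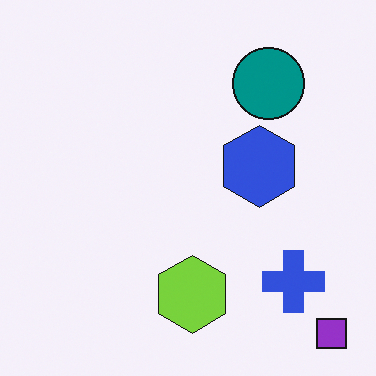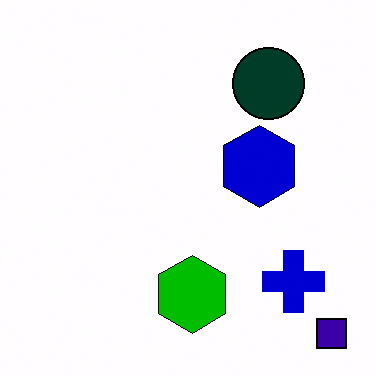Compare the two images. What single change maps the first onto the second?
The second image is the first given much higher contrast.

Tones are pushed away from mid-grey across the whole image — a global contrast change.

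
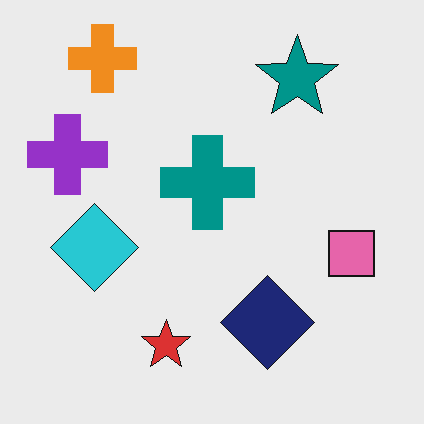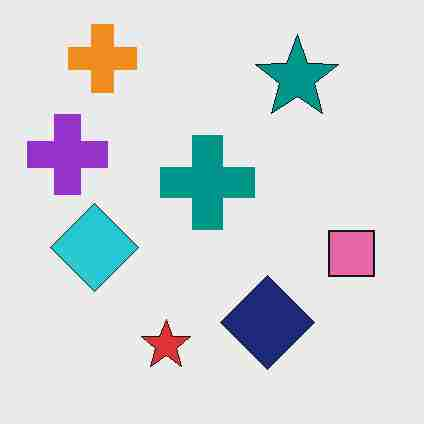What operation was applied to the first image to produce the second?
The second image is the first heavily JPEG-compressed with obvious blocking artifacts.

Blocky 8×8 compression artifacts appear around shape edges and the flat background shows ringing — characteristic JPEG degradation.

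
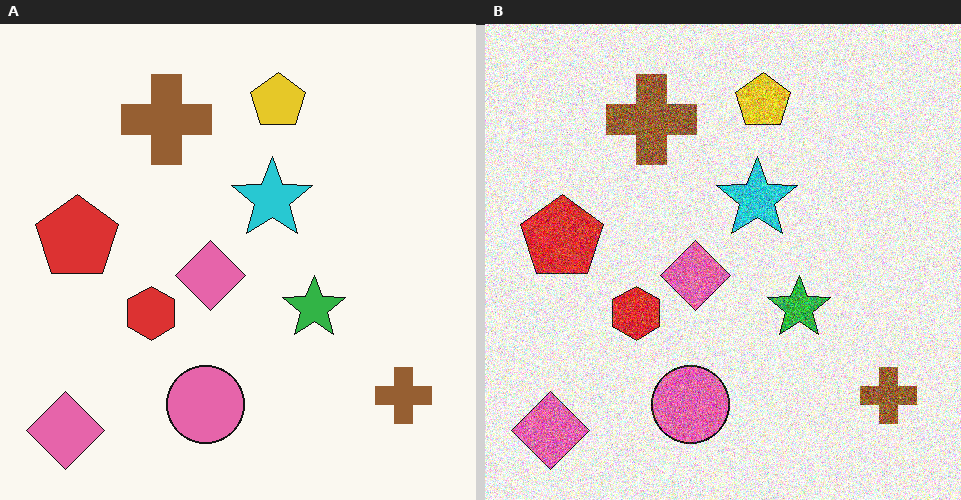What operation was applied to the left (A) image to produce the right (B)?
The image was degraded with a thick layer of grain.

Random speckle covers the whole image, including the flat background.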